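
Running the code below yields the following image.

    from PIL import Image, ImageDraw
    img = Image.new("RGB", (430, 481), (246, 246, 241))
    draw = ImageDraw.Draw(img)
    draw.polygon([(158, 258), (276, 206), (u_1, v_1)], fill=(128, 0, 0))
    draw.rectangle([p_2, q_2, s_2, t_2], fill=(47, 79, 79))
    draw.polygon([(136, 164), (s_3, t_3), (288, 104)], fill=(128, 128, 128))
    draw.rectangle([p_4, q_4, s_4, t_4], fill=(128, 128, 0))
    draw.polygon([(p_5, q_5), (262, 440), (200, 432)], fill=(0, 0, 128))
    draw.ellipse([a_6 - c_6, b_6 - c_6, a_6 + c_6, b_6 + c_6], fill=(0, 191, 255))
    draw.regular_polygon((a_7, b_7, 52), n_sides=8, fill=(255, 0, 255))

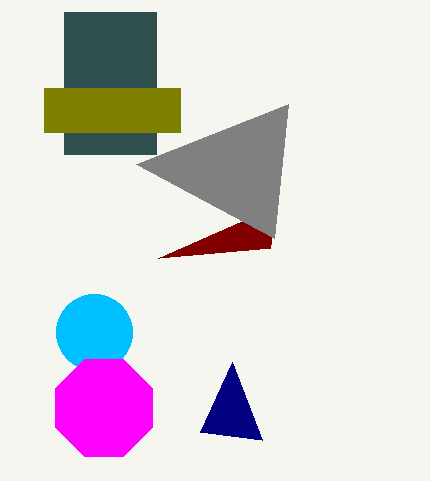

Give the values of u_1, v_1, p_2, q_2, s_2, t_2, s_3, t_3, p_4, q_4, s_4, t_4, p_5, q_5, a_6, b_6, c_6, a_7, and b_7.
u_1 = 270
v_1 = 248
p_2 = 64
q_2 = 12
s_2 = 156
t_2 = 154
s_3 = 274
t_3 = 238
p_4 = 44
q_4 = 88
s_4 = 180
t_4 = 132
p_5 = 232
q_5 = 362
a_6 = 94
b_6 = 332
c_6 = 38
a_7 = 104
b_7 = 408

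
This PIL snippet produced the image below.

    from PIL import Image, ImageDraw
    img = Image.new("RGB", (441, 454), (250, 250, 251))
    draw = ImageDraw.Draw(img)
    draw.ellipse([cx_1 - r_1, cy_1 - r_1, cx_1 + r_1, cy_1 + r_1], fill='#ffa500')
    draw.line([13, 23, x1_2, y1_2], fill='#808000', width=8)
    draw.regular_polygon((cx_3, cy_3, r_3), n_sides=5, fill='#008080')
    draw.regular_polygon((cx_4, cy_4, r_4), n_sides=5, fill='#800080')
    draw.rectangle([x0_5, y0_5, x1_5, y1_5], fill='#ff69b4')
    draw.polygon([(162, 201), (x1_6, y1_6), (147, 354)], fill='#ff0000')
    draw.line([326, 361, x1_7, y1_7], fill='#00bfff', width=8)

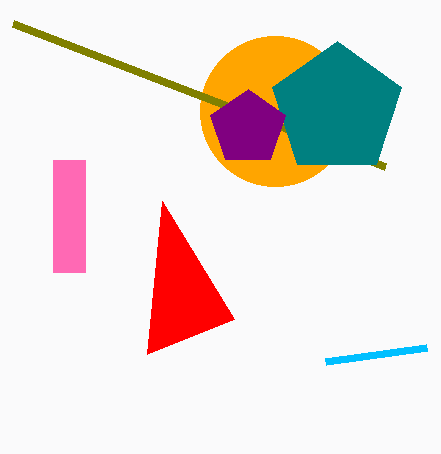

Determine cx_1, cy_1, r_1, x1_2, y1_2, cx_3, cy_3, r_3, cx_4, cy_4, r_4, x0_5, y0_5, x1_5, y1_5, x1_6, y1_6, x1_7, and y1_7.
cx_1 = 275
cy_1 = 111
r_1 = 75
x1_2 = 385
y1_2 = 166
cx_3 = 337
cy_3 = 109
r_3 = 68
cx_4 = 248
cy_4 = 128
r_4 = 39
x0_5 = 53
y0_5 = 160
x1_5 = 85
y1_5 = 272
x1_6 = 234
y1_6 = 319
x1_7 = 427
y1_7 = 347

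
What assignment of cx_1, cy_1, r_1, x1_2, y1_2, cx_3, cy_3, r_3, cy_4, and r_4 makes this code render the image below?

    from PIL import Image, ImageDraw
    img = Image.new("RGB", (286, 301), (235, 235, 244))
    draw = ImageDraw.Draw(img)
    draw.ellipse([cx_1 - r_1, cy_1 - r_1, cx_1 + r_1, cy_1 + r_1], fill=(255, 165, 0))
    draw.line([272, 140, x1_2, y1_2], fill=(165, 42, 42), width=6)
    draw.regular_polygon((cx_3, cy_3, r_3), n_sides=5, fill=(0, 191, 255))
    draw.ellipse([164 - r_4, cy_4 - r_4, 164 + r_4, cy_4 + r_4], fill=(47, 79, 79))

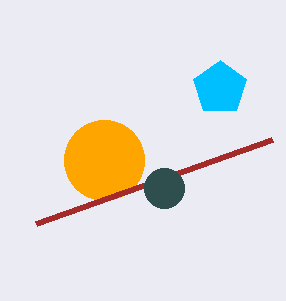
cx_1 = 104, cy_1 = 160, r_1 = 40, x1_2 = 36, y1_2 = 224, cx_3 = 220, cy_3 = 88, r_3 = 28, cy_4 = 188, r_4 = 20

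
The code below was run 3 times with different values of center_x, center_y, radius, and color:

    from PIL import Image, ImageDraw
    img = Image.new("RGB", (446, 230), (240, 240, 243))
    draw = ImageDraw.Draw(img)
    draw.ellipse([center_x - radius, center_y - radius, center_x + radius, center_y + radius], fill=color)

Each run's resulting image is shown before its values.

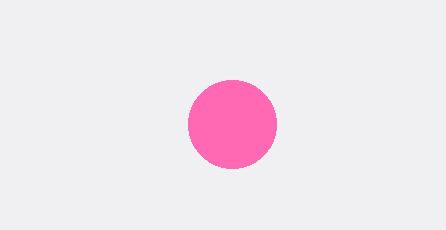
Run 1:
center_x = 232, center_y = 124, radius = 44, color = 'hotpink'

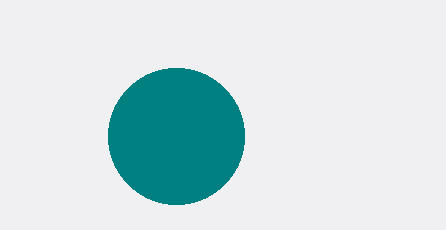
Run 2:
center_x = 176, center_y = 136, radius = 68, color = 'teal'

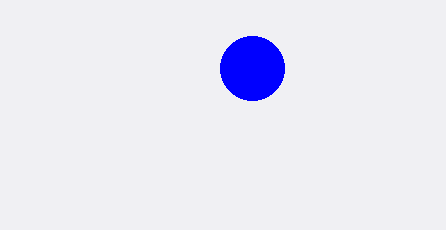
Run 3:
center_x = 252; center_y = 68; radius = 32; color = 'blue'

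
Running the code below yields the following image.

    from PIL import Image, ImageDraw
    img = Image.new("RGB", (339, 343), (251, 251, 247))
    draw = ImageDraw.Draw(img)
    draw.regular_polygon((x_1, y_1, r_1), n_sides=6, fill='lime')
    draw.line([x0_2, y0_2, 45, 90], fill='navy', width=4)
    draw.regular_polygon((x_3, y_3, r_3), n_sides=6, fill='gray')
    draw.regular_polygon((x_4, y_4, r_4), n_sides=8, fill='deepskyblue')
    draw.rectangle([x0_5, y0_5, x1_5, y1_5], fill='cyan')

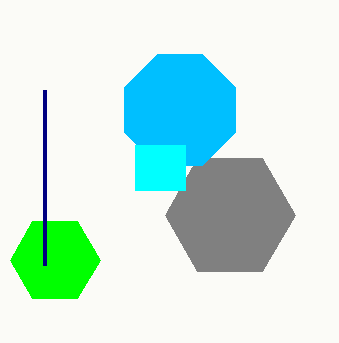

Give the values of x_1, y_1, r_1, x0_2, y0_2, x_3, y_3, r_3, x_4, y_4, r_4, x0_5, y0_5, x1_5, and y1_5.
x_1 = 55, y_1 = 260, r_1 = 45, x0_2 = 45, y0_2 = 265, x_3 = 230, y_3 = 215, r_3 = 65, x_4 = 180, y_4 = 110, r_4 = 60, x0_5 = 135, y0_5 = 145, x1_5 = 185, y1_5 = 190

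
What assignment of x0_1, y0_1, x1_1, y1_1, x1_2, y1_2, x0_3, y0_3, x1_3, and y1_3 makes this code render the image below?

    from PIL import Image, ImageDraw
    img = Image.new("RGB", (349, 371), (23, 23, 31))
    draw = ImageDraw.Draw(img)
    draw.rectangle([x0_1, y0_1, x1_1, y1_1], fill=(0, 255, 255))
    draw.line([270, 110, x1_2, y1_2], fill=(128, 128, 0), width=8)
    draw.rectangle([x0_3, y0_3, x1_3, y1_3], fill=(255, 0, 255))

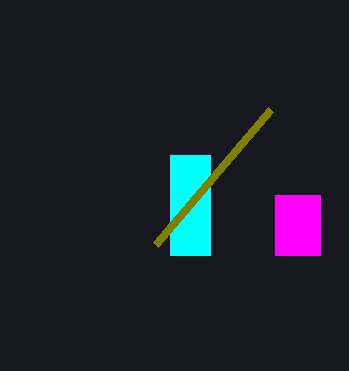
x0_1 = 170, y0_1 = 155, x1_1 = 210, y1_1 = 255, x1_2 = 155, y1_2 = 245, x0_3 = 275, y0_3 = 195, x1_3 = 320, y1_3 = 255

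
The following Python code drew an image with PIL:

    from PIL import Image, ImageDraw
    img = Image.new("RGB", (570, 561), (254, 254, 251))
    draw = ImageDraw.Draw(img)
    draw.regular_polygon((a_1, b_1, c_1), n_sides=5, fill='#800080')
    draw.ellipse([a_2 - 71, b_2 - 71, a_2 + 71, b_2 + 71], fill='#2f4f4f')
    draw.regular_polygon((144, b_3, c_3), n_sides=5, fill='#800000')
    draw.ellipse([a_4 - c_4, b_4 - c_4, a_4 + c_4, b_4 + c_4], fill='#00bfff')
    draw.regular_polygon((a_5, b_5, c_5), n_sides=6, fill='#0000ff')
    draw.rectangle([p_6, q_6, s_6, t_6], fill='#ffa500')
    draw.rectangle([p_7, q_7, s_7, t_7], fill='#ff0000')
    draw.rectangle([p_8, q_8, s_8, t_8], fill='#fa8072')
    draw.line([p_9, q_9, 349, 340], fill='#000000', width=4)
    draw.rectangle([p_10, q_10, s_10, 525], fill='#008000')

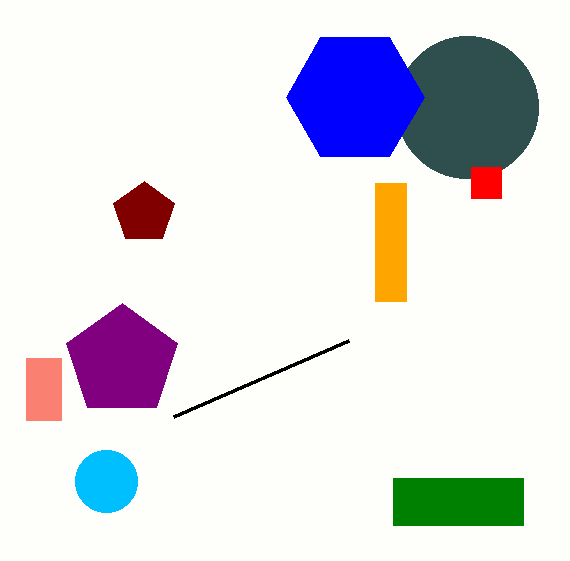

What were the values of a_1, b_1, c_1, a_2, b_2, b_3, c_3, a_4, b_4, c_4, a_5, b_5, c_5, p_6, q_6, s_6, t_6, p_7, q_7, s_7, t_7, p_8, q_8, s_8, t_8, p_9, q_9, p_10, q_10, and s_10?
a_1 = 122; b_1 = 361; c_1 = 58; a_2 = 467; b_2 = 107; b_3 = 213; c_3 = 32; a_4 = 106; b_4 = 481; c_4 = 31; a_5 = 355; b_5 = 97; c_5 = 69; p_6 = 375; q_6 = 183; s_6 = 406; t_6 = 301; p_7 = 471; q_7 = 167; s_7 = 501; t_7 = 198; p_8 = 26; q_8 = 358; s_8 = 61; t_8 = 420; p_9 = 174; q_9 = 416; p_10 = 393; q_10 = 478; s_10 = 523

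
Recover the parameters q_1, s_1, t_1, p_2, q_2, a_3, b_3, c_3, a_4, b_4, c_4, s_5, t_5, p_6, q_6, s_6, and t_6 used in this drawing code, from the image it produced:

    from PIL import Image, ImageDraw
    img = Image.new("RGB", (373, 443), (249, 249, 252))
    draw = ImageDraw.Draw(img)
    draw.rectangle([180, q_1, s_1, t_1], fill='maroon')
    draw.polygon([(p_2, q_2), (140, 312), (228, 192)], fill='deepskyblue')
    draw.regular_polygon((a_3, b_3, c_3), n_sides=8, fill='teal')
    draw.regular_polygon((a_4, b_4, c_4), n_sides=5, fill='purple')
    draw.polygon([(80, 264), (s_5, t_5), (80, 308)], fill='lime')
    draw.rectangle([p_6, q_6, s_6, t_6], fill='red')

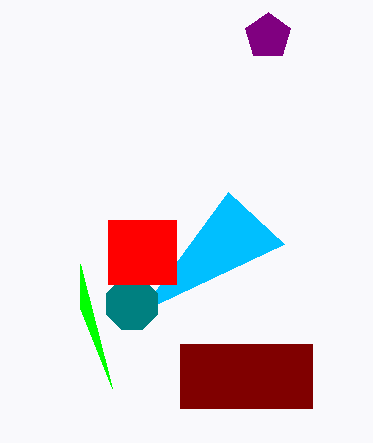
q_1 = 344, s_1 = 312, t_1 = 408, p_2 = 284, q_2 = 244, a_3 = 132, b_3 = 304, c_3 = 28, a_4 = 268, b_4 = 36, c_4 = 24, s_5 = 112, t_5 = 388, p_6 = 108, q_6 = 220, s_6 = 176, t_6 = 284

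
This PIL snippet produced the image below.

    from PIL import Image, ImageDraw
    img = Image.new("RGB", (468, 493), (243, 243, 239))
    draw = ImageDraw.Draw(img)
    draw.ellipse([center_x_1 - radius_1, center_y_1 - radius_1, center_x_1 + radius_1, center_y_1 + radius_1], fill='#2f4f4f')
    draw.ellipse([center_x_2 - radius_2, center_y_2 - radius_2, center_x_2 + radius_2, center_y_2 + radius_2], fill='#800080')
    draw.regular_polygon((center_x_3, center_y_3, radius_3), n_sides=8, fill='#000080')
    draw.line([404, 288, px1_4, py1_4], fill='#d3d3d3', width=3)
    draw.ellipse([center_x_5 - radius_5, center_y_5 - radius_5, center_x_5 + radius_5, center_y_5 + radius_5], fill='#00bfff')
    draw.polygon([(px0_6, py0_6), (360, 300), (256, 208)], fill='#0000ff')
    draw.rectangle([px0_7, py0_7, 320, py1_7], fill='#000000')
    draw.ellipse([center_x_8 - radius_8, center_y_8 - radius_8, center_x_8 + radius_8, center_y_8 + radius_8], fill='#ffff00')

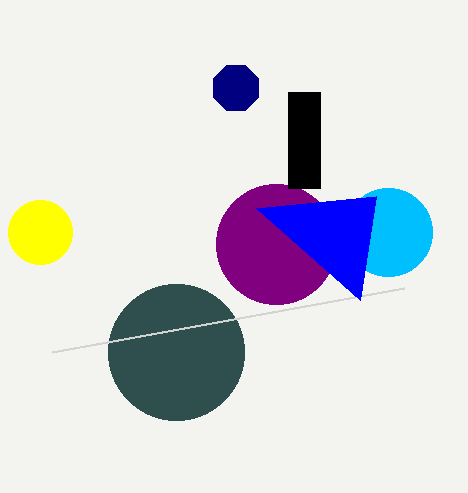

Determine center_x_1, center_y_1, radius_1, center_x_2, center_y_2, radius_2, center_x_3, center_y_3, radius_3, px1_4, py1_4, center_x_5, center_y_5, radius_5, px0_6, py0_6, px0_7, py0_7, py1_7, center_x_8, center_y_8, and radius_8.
center_x_1 = 176
center_y_1 = 352
radius_1 = 68
center_x_2 = 276
center_y_2 = 244
radius_2 = 60
center_x_3 = 236
center_y_3 = 88
radius_3 = 24
px1_4 = 52
py1_4 = 352
center_x_5 = 388
center_y_5 = 232
radius_5 = 44
px0_6 = 376
py0_6 = 196
px0_7 = 288
py0_7 = 92
py1_7 = 188
center_x_8 = 40
center_y_8 = 232
radius_8 = 32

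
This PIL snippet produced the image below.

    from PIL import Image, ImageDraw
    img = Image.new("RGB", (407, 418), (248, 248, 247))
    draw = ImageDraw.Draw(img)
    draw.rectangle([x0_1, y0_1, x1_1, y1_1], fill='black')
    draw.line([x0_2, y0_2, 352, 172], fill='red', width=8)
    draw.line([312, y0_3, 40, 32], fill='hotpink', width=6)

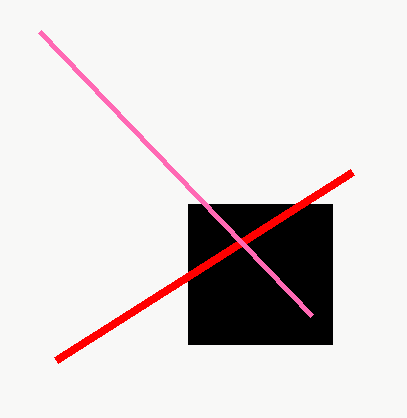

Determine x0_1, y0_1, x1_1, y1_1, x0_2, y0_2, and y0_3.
x0_1 = 188
y0_1 = 204
x1_1 = 332
y1_1 = 344
x0_2 = 56
y0_2 = 360
y0_3 = 316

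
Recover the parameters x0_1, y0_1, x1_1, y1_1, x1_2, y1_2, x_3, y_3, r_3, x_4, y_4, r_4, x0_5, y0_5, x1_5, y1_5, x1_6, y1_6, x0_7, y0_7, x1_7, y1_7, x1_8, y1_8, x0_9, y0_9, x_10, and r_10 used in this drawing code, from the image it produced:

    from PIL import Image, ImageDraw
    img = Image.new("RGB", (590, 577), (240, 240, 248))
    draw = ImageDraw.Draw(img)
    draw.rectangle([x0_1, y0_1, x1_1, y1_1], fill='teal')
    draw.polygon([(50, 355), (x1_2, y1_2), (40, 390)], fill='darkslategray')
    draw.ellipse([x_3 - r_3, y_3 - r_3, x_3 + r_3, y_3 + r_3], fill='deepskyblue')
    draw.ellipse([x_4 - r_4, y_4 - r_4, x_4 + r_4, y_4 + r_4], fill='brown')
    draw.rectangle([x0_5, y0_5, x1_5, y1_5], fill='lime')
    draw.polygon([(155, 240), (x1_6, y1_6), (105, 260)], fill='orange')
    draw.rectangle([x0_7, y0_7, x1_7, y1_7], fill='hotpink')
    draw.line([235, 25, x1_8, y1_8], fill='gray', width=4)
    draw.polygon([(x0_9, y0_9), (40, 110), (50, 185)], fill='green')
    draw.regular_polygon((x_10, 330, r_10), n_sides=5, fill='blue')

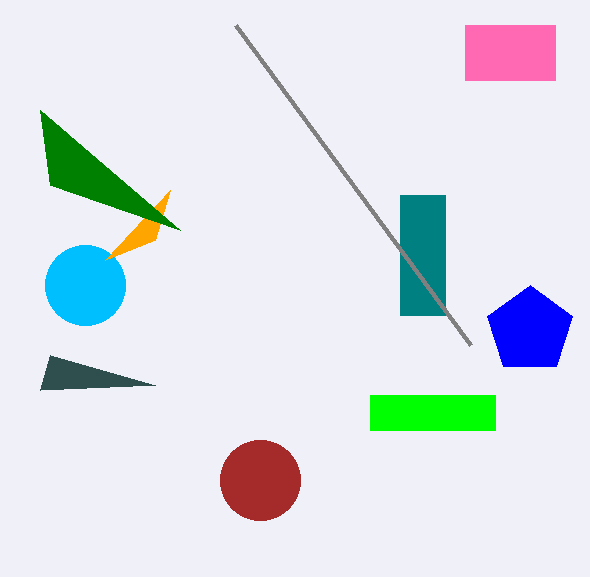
x0_1 = 400, y0_1 = 195, x1_1 = 445, y1_1 = 315, x1_2 = 155, y1_2 = 385, x_3 = 85, y_3 = 285, r_3 = 40, x_4 = 260, y_4 = 480, r_4 = 40, x0_5 = 370, y0_5 = 395, x1_5 = 495, y1_5 = 430, x1_6 = 170, y1_6 = 190, x0_7 = 465, y0_7 = 25, x1_7 = 555, y1_7 = 80, x1_8 = 470, y1_8 = 345, x0_9 = 180, y0_9 = 230, x_10 = 530, r_10 = 45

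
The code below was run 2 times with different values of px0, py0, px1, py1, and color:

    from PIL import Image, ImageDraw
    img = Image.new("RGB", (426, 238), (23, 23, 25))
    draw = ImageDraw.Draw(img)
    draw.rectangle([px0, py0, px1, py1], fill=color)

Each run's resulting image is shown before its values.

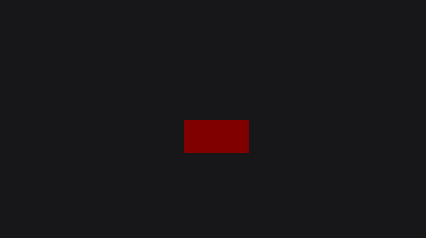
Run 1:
px0 = 184
py0 = 120
px1 = 248
py1 = 152
color = 'maroon'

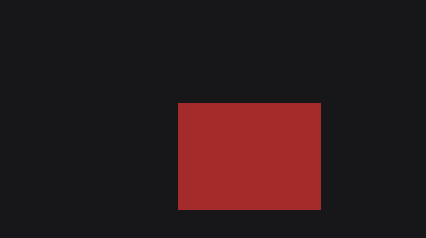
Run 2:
px0 = 178
py0 = 103
px1 = 320
py1 = 209
color = 'brown'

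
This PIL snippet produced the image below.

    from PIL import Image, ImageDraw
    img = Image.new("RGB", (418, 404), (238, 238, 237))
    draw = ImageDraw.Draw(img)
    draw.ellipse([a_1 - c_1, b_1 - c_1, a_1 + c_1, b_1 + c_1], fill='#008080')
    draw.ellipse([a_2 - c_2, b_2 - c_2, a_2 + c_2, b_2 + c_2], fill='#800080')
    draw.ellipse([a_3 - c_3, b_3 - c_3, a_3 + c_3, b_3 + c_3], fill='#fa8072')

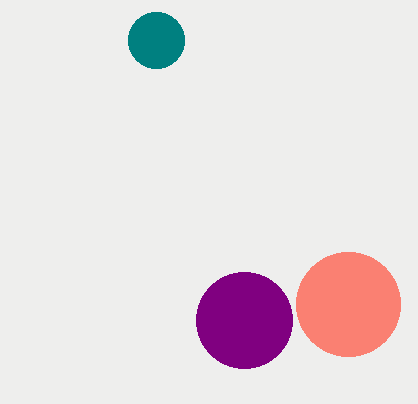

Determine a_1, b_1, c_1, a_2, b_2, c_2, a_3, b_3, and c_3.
a_1 = 156
b_1 = 40
c_1 = 28
a_2 = 244
b_2 = 320
c_2 = 48
a_3 = 348
b_3 = 304
c_3 = 52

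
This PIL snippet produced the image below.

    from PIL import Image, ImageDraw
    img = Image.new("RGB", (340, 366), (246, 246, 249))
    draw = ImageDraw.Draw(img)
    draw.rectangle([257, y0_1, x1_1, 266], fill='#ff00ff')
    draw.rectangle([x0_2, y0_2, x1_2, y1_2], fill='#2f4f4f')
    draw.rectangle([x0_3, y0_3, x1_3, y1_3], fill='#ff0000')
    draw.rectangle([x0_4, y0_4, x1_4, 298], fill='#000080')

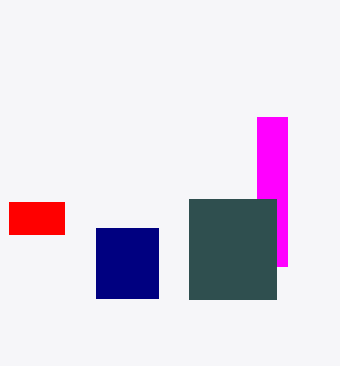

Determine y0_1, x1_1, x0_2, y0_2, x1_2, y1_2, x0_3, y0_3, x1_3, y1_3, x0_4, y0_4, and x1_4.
y0_1 = 117, x1_1 = 287, x0_2 = 189, y0_2 = 199, x1_2 = 276, y1_2 = 299, x0_3 = 9, y0_3 = 202, x1_3 = 64, y1_3 = 234, x0_4 = 96, y0_4 = 228, x1_4 = 158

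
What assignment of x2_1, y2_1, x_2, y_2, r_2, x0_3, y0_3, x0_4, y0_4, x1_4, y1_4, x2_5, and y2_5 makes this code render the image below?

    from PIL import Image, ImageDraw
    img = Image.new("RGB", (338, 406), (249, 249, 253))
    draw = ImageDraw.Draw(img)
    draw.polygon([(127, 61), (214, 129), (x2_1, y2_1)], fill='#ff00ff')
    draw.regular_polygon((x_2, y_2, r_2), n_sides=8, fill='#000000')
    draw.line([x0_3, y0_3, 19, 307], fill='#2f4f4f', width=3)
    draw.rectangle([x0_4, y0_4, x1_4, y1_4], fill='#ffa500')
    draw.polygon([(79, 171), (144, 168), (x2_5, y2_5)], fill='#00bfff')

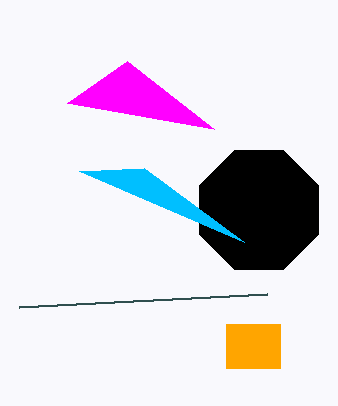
x2_1 = 67, y2_1 = 103, x_2 = 259, y_2 = 210, r_2 = 64, x0_3 = 267, y0_3 = 294, x0_4 = 226, y0_4 = 324, x1_4 = 280, y1_4 = 368, x2_5 = 244, y2_5 = 242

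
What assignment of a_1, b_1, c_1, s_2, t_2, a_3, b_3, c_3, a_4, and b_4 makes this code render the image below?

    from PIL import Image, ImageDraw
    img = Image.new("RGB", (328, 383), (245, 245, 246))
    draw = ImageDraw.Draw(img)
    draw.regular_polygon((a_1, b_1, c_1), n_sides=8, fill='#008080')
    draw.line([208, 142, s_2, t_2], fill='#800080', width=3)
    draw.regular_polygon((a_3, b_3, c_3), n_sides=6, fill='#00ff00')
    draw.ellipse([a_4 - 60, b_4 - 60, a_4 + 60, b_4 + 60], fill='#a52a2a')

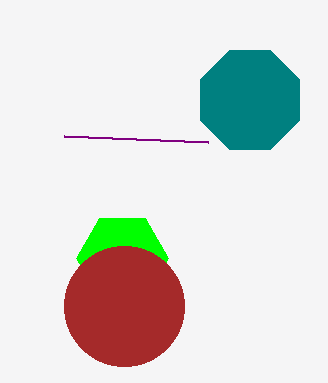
a_1 = 250, b_1 = 100, c_1 = 54, s_2 = 64, t_2 = 136, a_3 = 122, b_3 = 258, c_3 = 46, a_4 = 124, b_4 = 306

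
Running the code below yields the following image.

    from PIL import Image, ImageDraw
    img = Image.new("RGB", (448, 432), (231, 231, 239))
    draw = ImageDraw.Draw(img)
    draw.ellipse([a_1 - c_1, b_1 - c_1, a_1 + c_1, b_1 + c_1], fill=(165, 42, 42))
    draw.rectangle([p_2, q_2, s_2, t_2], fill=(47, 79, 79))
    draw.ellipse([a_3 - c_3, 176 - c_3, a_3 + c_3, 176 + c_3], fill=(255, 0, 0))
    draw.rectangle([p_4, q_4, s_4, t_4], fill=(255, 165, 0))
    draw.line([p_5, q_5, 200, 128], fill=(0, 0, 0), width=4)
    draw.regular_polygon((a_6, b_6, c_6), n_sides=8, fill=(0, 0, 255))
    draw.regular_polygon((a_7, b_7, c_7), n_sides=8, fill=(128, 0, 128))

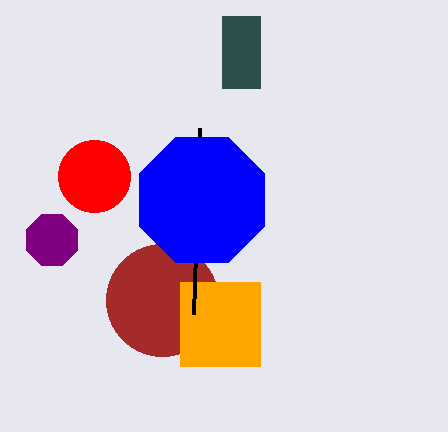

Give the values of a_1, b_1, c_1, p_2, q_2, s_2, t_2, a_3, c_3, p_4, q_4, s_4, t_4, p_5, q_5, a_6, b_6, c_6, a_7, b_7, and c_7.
a_1 = 162, b_1 = 300, c_1 = 56, p_2 = 222, q_2 = 16, s_2 = 260, t_2 = 88, a_3 = 94, c_3 = 36, p_4 = 180, q_4 = 282, s_4 = 260, t_4 = 366, p_5 = 194, q_5 = 314, a_6 = 202, b_6 = 200, c_6 = 68, a_7 = 52, b_7 = 240, c_7 = 28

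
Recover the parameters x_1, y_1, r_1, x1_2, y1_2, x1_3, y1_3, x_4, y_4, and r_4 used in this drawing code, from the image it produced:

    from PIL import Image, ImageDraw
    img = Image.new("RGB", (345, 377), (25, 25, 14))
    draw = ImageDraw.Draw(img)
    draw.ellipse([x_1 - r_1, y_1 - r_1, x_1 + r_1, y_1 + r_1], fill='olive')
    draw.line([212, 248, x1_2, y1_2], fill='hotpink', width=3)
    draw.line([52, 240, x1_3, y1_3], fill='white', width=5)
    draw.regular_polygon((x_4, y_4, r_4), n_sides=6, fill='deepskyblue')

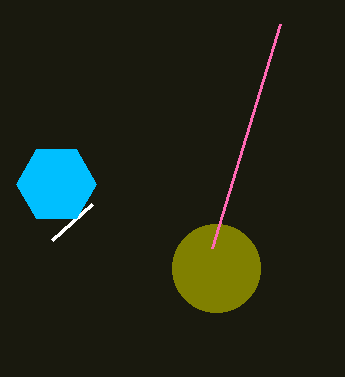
x_1 = 216
y_1 = 268
r_1 = 44
x1_2 = 280
y1_2 = 24
x1_3 = 92
y1_3 = 204
x_4 = 56
y_4 = 184
r_4 = 40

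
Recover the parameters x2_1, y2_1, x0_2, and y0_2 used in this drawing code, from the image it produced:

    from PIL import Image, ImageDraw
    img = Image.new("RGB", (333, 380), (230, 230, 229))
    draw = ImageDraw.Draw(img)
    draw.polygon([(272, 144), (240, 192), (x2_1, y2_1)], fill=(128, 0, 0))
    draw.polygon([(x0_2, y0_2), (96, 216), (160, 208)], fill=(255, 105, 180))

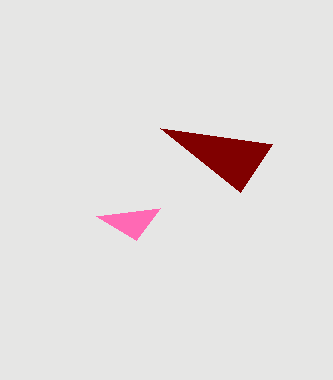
x2_1 = 160, y2_1 = 128, x0_2 = 136, y0_2 = 240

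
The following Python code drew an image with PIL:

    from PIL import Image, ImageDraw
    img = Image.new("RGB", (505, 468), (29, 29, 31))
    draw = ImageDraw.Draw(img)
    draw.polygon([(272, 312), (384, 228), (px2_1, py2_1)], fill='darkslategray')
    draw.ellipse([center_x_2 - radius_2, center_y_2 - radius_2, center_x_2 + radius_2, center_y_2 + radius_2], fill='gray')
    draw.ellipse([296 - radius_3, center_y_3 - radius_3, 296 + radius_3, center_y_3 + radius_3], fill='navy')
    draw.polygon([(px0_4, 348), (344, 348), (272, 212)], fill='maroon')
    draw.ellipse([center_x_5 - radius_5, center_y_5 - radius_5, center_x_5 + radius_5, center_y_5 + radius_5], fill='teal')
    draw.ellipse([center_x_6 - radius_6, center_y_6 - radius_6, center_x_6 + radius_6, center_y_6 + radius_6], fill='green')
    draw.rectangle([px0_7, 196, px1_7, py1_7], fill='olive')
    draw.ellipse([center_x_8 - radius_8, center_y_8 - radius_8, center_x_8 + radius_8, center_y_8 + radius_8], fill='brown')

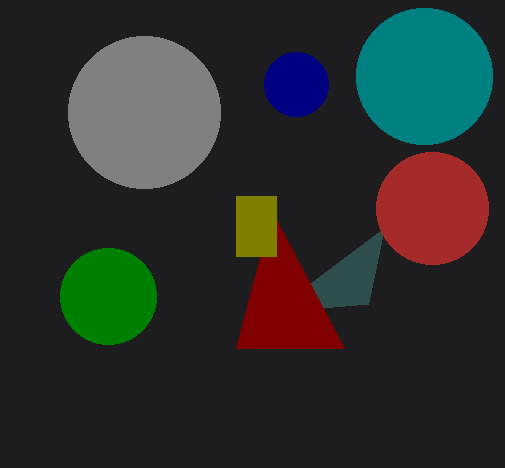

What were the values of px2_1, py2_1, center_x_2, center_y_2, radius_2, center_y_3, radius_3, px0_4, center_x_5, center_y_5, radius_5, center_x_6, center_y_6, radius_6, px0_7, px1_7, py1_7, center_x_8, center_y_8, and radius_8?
px2_1 = 368; py2_1 = 304; center_x_2 = 144; center_y_2 = 112; radius_2 = 76; center_y_3 = 84; radius_3 = 32; px0_4 = 236; center_x_5 = 424; center_y_5 = 76; radius_5 = 68; center_x_6 = 108; center_y_6 = 296; radius_6 = 48; px0_7 = 236; px1_7 = 276; py1_7 = 256; center_x_8 = 432; center_y_8 = 208; radius_8 = 56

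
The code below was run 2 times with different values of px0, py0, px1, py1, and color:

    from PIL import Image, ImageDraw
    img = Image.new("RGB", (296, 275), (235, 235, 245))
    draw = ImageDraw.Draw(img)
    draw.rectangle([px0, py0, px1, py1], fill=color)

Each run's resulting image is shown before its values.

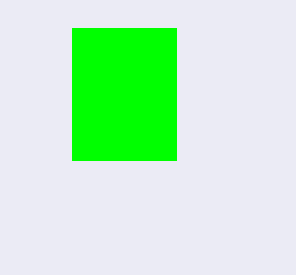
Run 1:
px0 = 72, py0 = 28, px1 = 176, py1 = 160, color = 'lime'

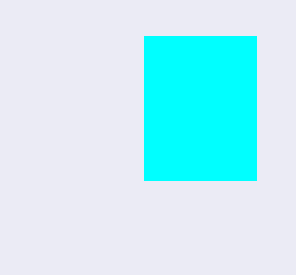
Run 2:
px0 = 144
py0 = 36
px1 = 256
py1 = 180
color = 'cyan'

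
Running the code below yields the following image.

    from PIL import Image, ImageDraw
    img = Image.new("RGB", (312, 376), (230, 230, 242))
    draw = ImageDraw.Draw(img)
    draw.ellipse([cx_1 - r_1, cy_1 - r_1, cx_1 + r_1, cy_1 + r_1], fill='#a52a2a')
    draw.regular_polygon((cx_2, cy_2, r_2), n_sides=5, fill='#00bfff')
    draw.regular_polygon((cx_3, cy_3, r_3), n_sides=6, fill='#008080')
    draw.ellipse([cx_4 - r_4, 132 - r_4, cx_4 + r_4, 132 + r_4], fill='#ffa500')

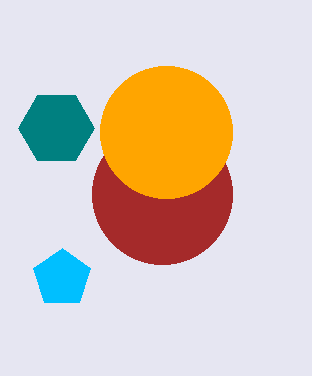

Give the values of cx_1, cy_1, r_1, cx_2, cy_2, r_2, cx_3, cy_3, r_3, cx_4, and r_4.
cx_1 = 162, cy_1 = 194, r_1 = 70, cx_2 = 62, cy_2 = 278, r_2 = 30, cx_3 = 56, cy_3 = 128, r_3 = 38, cx_4 = 166, r_4 = 66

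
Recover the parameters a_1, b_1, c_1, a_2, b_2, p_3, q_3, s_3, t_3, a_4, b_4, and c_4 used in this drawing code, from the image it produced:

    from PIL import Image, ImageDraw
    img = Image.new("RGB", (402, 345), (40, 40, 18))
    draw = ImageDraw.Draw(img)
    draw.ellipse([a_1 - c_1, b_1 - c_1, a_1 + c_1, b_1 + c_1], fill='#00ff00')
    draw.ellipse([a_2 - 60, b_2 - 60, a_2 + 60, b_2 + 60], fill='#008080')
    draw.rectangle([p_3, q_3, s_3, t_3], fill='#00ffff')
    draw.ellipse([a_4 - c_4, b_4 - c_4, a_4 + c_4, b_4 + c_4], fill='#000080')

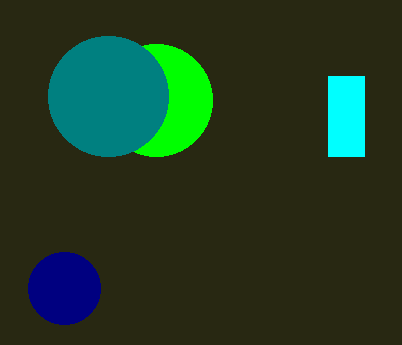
a_1 = 156
b_1 = 100
c_1 = 56
a_2 = 108
b_2 = 96
p_3 = 328
q_3 = 76
s_3 = 364
t_3 = 156
a_4 = 64
b_4 = 288
c_4 = 36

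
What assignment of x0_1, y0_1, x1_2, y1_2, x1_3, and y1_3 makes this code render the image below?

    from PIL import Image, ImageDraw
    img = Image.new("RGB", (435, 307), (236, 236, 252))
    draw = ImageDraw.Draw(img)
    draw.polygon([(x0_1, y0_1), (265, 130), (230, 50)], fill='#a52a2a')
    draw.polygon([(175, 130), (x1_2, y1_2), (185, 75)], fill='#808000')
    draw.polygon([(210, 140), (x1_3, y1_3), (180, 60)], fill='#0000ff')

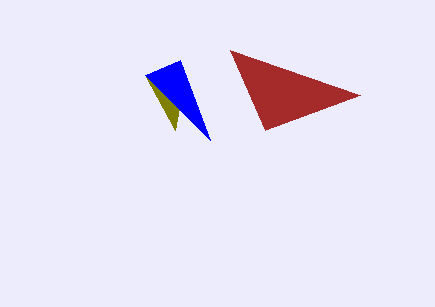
x0_1 = 360
y0_1 = 95
x1_2 = 145
y1_2 = 75
x1_3 = 145
y1_3 = 75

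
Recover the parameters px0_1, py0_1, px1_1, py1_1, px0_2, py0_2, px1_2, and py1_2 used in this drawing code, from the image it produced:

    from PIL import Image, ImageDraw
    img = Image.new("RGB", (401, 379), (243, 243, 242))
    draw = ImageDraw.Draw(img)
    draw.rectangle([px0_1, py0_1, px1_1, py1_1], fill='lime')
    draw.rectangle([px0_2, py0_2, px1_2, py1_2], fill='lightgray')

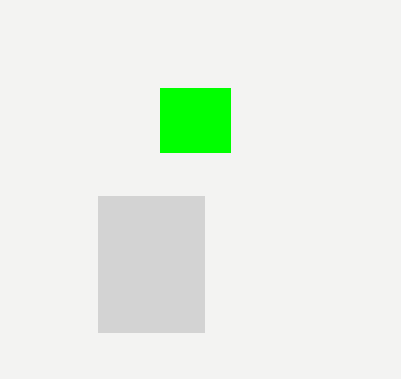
px0_1 = 160
py0_1 = 88
px1_1 = 230
py1_1 = 152
px0_2 = 98
py0_2 = 196
px1_2 = 204
py1_2 = 332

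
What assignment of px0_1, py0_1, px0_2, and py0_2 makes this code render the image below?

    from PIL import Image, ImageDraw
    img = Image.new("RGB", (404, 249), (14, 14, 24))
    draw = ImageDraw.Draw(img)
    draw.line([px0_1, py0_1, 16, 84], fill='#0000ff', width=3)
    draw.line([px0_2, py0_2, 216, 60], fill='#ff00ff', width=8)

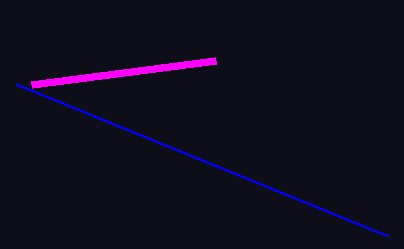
px0_1 = 388, py0_1 = 236, px0_2 = 32, py0_2 = 84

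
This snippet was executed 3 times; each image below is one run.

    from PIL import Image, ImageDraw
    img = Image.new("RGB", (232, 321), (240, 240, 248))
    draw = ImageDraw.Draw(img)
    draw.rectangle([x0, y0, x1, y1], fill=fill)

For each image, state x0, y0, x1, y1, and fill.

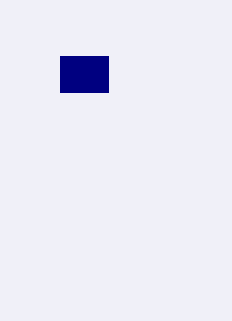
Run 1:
x0 = 60, y0 = 56, x1 = 108, y1 = 92, fill = 'navy'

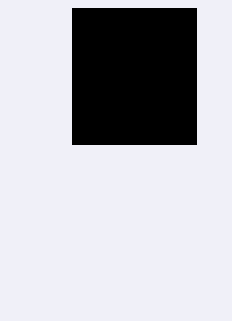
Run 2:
x0 = 72; y0 = 8; x1 = 196; y1 = 144; fill = 'black'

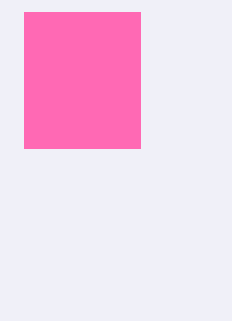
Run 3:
x0 = 24; y0 = 12; x1 = 140; y1 = 148; fill = 'hotpink'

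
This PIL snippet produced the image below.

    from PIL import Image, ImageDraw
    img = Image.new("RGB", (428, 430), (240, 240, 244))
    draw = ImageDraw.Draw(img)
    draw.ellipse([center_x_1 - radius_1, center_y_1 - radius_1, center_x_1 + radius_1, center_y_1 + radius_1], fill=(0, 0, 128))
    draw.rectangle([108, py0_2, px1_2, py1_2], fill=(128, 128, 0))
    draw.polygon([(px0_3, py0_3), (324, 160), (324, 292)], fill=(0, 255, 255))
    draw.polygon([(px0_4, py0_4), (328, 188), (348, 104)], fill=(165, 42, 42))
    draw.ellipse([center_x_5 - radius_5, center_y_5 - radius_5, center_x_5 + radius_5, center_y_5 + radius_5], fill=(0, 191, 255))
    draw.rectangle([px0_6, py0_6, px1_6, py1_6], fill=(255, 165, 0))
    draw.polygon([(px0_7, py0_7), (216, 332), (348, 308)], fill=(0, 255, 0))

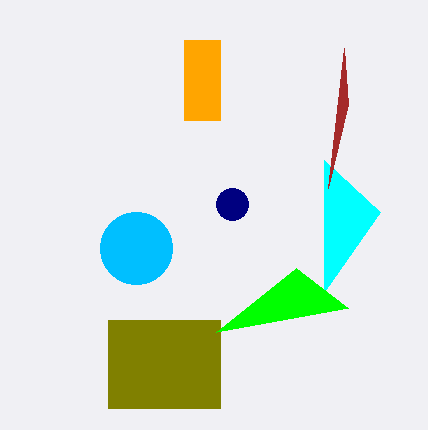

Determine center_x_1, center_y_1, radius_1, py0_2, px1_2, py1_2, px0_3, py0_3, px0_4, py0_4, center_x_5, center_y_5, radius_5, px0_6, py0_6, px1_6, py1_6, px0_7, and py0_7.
center_x_1 = 232, center_y_1 = 204, radius_1 = 16, py0_2 = 320, px1_2 = 220, py1_2 = 408, px0_3 = 380, py0_3 = 212, px0_4 = 344, py0_4 = 48, center_x_5 = 136, center_y_5 = 248, radius_5 = 36, px0_6 = 184, py0_6 = 40, px1_6 = 220, py1_6 = 120, px0_7 = 296, py0_7 = 268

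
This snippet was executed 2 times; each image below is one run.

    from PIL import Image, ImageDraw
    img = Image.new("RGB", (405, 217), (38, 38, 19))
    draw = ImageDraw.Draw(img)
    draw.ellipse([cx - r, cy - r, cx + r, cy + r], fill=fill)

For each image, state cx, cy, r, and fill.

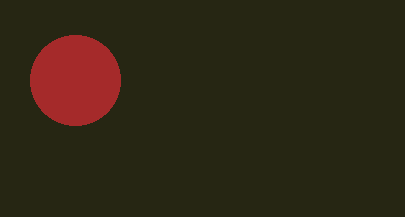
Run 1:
cx = 75; cy = 80; r = 45; fill = 'brown'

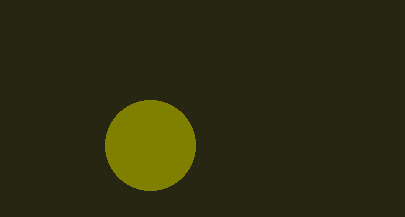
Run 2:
cx = 150
cy = 145
r = 45
fill = 'olive'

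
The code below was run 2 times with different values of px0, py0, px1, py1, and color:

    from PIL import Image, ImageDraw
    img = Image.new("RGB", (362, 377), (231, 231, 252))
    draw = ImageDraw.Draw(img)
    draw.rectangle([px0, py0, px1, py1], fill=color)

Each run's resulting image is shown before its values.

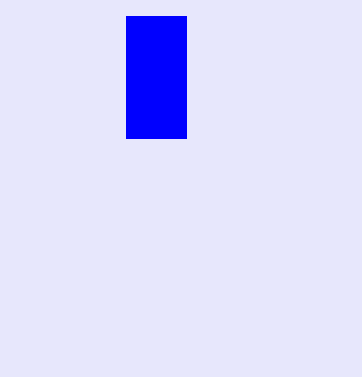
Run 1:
px0 = 126, py0 = 16, px1 = 186, py1 = 138, color = 'blue'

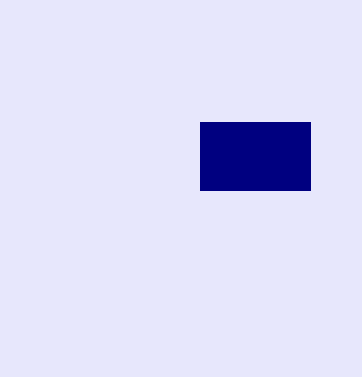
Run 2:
px0 = 200; py0 = 122; px1 = 310; py1 = 190; color = 'navy'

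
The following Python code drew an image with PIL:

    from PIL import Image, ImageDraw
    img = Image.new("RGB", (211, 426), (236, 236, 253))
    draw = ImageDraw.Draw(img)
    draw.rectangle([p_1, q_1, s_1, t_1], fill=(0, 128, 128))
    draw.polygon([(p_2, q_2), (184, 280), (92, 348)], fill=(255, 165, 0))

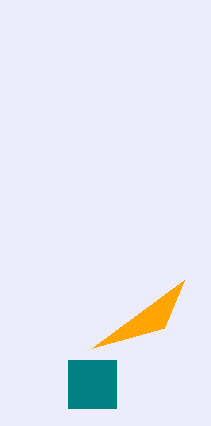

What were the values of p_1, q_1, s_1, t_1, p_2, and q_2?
p_1 = 68; q_1 = 360; s_1 = 116; t_1 = 408; p_2 = 164; q_2 = 328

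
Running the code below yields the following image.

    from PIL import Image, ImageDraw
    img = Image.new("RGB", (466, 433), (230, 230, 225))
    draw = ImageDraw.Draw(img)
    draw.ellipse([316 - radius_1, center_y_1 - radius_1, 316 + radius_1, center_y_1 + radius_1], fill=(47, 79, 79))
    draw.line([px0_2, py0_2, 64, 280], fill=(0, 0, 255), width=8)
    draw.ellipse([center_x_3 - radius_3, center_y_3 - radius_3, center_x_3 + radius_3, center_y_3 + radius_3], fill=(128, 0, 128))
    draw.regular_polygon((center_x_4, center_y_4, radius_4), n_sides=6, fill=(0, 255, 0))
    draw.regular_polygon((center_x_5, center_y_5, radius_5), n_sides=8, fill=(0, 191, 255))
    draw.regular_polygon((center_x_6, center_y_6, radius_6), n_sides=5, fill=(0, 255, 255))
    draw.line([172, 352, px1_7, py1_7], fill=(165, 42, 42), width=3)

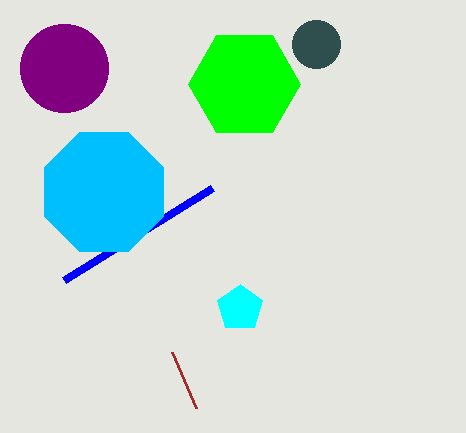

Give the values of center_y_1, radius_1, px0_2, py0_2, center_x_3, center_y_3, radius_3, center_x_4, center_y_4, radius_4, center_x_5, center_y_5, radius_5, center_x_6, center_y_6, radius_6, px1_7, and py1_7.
center_y_1 = 44; radius_1 = 24; px0_2 = 212; py0_2 = 188; center_x_3 = 64; center_y_3 = 68; radius_3 = 44; center_x_4 = 244; center_y_4 = 84; radius_4 = 56; center_x_5 = 104; center_y_5 = 192; radius_5 = 64; center_x_6 = 240; center_y_6 = 308; radius_6 = 24; px1_7 = 196; py1_7 = 408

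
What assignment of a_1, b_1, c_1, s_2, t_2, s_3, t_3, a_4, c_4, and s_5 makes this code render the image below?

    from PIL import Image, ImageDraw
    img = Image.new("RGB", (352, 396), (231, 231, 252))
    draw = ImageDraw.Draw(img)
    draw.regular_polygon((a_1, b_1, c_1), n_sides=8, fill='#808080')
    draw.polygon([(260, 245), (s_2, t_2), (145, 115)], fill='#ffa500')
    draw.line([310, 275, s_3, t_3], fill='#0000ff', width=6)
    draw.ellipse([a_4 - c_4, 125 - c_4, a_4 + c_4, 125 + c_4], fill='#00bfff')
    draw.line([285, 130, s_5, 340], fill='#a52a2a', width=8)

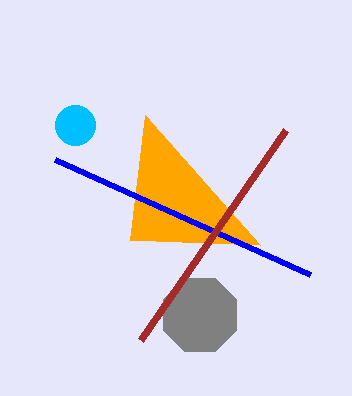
a_1 = 200
b_1 = 315
c_1 = 40
s_2 = 130
t_2 = 240
s_3 = 55
t_3 = 160
a_4 = 75
c_4 = 20
s_5 = 140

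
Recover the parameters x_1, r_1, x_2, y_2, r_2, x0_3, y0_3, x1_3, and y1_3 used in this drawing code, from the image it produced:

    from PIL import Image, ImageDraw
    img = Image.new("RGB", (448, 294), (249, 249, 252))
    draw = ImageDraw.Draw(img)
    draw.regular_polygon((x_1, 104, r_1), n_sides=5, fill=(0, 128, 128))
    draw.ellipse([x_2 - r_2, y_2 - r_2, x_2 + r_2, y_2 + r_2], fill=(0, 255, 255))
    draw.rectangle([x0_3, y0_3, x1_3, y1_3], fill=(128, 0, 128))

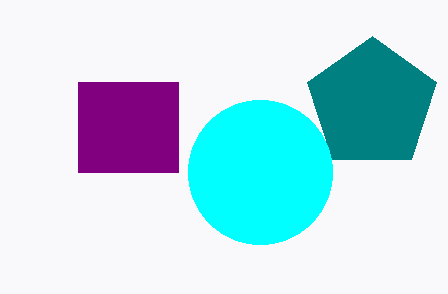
x_1 = 372
r_1 = 68
x_2 = 260
y_2 = 172
r_2 = 72
x0_3 = 78
y0_3 = 82
x1_3 = 178
y1_3 = 172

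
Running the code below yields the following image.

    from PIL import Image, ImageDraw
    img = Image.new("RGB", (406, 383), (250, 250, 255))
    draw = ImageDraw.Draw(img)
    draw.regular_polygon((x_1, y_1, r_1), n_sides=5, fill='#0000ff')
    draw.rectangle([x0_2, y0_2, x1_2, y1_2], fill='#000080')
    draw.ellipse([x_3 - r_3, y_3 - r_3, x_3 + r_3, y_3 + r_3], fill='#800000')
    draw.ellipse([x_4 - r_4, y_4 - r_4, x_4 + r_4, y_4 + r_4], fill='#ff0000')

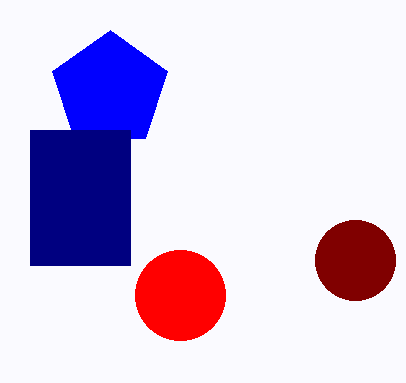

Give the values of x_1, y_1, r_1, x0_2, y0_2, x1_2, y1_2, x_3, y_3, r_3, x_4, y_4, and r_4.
x_1 = 110
y_1 = 90
r_1 = 60
x0_2 = 30
y0_2 = 130
x1_2 = 130
y1_2 = 265
x_3 = 355
y_3 = 260
r_3 = 40
x_4 = 180
y_4 = 295
r_4 = 45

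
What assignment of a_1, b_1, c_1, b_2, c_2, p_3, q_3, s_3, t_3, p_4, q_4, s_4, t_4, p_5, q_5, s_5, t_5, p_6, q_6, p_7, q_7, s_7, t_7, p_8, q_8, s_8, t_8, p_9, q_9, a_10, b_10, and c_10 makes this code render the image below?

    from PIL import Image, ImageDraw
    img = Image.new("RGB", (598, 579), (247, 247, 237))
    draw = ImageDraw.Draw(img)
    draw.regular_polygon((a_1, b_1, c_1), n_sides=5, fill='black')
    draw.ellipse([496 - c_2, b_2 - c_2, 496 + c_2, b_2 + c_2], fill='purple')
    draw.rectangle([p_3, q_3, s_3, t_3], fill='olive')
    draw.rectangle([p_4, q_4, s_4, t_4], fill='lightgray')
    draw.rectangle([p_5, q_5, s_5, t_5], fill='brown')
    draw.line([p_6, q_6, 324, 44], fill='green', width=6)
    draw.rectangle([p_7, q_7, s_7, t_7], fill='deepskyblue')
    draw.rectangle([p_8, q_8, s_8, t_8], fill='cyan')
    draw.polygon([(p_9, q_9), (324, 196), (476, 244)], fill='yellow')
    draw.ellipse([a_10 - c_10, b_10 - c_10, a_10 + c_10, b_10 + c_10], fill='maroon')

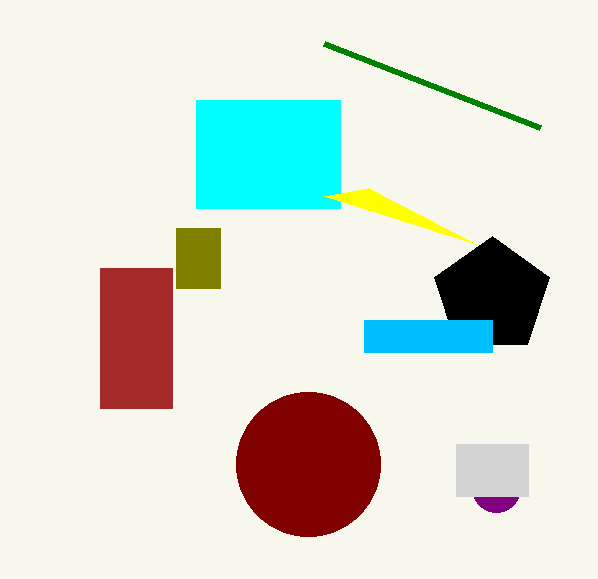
a_1 = 492, b_1 = 296, c_1 = 60, b_2 = 488, c_2 = 24, p_3 = 176, q_3 = 228, s_3 = 220, t_3 = 288, p_4 = 456, q_4 = 444, s_4 = 528, t_4 = 496, p_5 = 100, q_5 = 268, s_5 = 172, t_5 = 408, p_6 = 540, q_6 = 128, p_7 = 364, q_7 = 320, s_7 = 492, t_7 = 352, p_8 = 196, q_8 = 100, s_8 = 340, t_8 = 208, p_9 = 368, q_9 = 188, a_10 = 308, b_10 = 464, c_10 = 72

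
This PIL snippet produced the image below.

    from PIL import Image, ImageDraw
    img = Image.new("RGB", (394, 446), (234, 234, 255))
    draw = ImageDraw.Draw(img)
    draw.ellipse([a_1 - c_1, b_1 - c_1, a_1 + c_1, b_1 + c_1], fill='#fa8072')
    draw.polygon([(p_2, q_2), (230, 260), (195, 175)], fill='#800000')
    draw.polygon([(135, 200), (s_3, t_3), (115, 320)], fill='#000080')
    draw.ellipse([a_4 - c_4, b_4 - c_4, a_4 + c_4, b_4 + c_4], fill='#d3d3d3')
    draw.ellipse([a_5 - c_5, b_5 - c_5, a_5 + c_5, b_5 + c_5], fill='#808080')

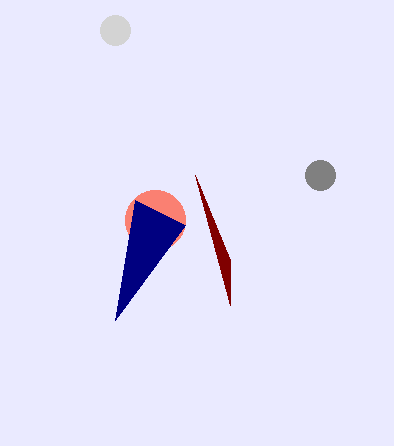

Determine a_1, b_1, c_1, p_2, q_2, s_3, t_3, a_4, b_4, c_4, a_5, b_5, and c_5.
a_1 = 155
b_1 = 220
c_1 = 30
p_2 = 230
q_2 = 305
s_3 = 185
t_3 = 225
a_4 = 115
b_4 = 30
c_4 = 15
a_5 = 320
b_5 = 175
c_5 = 15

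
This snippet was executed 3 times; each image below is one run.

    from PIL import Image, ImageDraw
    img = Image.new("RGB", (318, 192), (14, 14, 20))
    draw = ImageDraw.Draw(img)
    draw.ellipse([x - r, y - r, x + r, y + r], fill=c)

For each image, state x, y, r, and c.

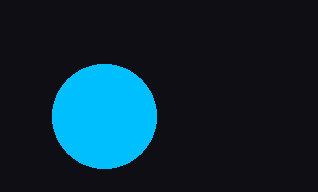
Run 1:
x = 104
y = 116
r = 52
c = 'deepskyblue'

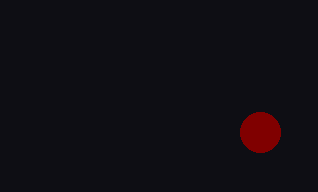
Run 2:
x = 260
y = 132
r = 20
c = 'maroon'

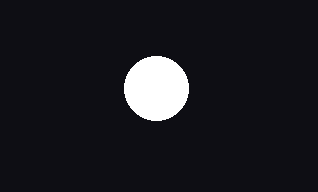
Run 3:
x = 156
y = 88
r = 32
c = 'white'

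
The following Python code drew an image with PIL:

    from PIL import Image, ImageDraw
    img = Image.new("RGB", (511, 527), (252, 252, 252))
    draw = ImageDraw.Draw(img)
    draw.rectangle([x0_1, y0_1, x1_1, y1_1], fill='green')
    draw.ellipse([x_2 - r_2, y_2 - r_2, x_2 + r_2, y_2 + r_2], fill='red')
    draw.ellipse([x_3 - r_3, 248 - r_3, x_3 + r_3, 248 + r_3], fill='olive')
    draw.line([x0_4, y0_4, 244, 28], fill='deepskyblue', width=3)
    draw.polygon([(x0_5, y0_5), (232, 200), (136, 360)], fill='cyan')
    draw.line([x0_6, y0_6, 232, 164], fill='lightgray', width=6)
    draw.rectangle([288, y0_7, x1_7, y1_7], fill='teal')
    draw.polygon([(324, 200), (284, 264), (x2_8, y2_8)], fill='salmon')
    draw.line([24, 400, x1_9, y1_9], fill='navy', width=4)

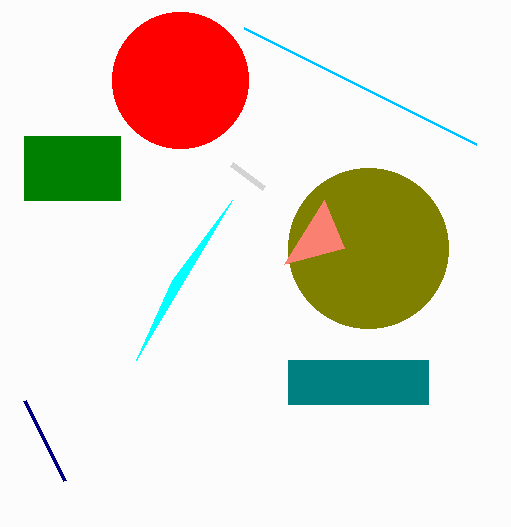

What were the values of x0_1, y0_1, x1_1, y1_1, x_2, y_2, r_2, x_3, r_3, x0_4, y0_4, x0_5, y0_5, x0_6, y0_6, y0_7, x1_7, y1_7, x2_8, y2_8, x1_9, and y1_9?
x0_1 = 24; y0_1 = 136; x1_1 = 120; y1_1 = 200; x_2 = 180; y_2 = 80; r_2 = 68; x_3 = 368; r_3 = 80; x0_4 = 476; y0_4 = 144; x0_5 = 172; y0_5 = 280; x0_6 = 264; y0_6 = 188; y0_7 = 360; x1_7 = 428; y1_7 = 404; x2_8 = 344; y2_8 = 248; x1_9 = 64; y1_9 = 480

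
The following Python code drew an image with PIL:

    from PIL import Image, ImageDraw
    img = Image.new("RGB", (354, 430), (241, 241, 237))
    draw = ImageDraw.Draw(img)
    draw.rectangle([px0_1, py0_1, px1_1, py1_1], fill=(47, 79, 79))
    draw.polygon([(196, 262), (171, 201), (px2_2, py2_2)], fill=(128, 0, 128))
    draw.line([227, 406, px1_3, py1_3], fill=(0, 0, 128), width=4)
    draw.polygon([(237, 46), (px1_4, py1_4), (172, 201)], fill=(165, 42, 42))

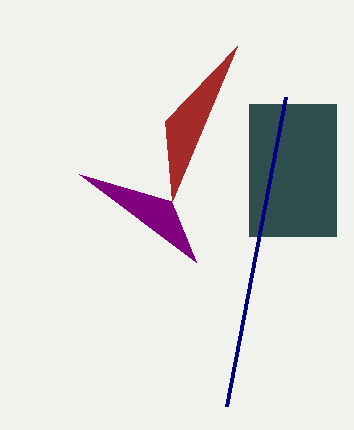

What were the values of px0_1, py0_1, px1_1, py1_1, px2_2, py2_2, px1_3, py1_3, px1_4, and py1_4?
px0_1 = 249
py0_1 = 104
px1_1 = 336
py1_1 = 236
px2_2 = 79
py2_2 = 174
px1_3 = 286
py1_3 = 97
px1_4 = 165
py1_4 = 121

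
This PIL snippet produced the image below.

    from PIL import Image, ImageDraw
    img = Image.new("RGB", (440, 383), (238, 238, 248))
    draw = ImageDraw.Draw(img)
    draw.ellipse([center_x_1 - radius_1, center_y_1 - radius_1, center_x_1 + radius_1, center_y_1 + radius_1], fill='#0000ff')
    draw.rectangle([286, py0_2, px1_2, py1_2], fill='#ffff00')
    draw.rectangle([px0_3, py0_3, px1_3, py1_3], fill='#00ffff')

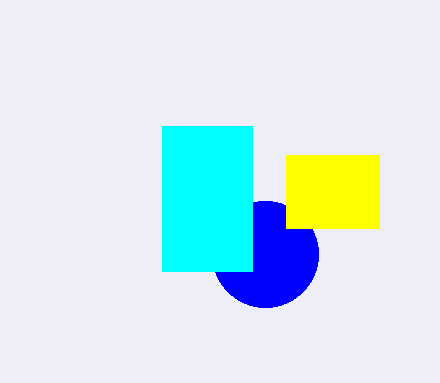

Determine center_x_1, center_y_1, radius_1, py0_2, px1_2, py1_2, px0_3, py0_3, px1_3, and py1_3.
center_x_1 = 265
center_y_1 = 254
radius_1 = 53
py0_2 = 155
px1_2 = 379
py1_2 = 228
px0_3 = 162
py0_3 = 126
px1_3 = 252
py1_3 = 271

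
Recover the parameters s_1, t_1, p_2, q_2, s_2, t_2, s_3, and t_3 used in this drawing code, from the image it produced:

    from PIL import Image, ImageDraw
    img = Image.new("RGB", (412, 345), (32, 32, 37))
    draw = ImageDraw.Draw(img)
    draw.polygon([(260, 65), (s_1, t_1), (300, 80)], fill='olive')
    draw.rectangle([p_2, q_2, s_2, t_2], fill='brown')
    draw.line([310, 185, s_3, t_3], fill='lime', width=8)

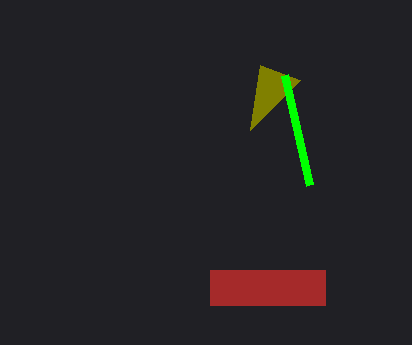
s_1 = 250; t_1 = 130; p_2 = 210; q_2 = 270; s_2 = 325; t_2 = 305; s_3 = 285; t_3 = 75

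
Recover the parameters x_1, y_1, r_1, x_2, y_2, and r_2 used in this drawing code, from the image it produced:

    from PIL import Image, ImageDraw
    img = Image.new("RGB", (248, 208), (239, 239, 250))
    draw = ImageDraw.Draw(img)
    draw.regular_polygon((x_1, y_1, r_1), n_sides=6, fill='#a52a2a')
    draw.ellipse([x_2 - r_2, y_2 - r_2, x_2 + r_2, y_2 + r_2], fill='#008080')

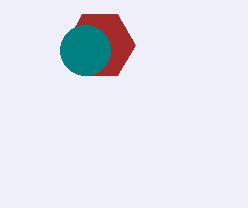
x_1 = 100, y_1 = 45, r_1 = 35, x_2 = 85, y_2 = 50, r_2 = 25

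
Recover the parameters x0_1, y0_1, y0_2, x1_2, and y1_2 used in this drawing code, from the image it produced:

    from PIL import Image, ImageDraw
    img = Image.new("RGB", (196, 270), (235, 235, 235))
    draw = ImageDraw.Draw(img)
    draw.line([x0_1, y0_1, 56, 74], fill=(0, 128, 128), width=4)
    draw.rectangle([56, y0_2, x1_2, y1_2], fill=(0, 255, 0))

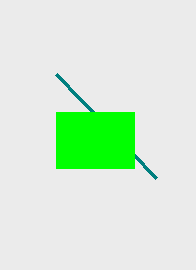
x0_1 = 156
y0_1 = 178
y0_2 = 112
x1_2 = 134
y1_2 = 168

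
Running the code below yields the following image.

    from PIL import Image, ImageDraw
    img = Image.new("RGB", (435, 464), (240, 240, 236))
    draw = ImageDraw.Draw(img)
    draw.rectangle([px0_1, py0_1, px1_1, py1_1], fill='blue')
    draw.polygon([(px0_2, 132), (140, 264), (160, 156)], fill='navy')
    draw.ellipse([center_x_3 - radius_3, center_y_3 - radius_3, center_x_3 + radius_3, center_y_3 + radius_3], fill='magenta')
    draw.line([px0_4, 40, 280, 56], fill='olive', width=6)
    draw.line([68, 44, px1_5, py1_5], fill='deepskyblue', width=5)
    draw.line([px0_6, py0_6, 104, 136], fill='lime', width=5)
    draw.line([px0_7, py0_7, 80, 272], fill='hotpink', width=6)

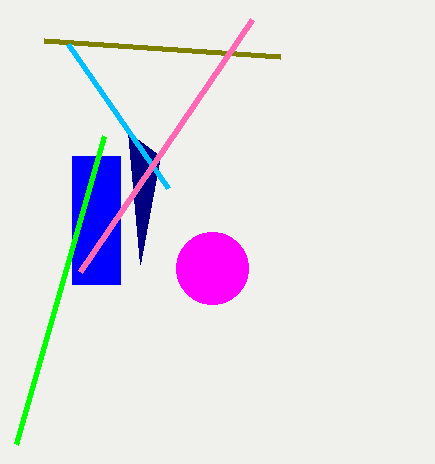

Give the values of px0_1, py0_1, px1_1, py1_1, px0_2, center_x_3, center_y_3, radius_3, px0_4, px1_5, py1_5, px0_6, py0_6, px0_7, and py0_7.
px0_1 = 72, py0_1 = 156, px1_1 = 120, py1_1 = 284, px0_2 = 128, center_x_3 = 212, center_y_3 = 268, radius_3 = 36, px0_4 = 44, px1_5 = 168, py1_5 = 188, px0_6 = 16, py0_6 = 444, px0_7 = 252, py0_7 = 20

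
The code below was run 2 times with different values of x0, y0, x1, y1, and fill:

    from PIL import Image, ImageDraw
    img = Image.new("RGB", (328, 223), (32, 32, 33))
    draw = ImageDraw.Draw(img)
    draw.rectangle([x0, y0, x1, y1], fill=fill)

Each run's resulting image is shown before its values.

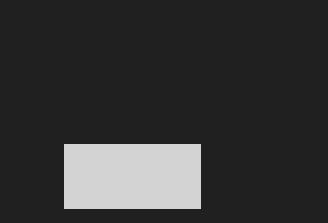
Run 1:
x0 = 64
y0 = 144
x1 = 200
y1 = 208
fill = 'lightgray'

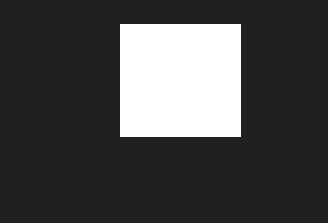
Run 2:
x0 = 120
y0 = 24
x1 = 240
y1 = 136
fill = 'white'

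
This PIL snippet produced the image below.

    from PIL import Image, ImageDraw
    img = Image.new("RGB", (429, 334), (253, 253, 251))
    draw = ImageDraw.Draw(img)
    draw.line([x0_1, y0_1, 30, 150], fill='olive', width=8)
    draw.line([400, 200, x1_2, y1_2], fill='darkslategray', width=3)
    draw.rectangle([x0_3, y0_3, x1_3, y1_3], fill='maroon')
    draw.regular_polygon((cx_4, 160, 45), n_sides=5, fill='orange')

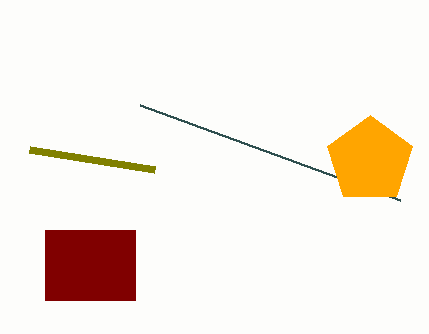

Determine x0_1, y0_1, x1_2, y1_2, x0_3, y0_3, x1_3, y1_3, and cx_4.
x0_1 = 155, y0_1 = 170, x1_2 = 140, y1_2 = 105, x0_3 = 45, y0_3 = 230, x1_3 = 135, y1_3 = 300, cx_4 = 370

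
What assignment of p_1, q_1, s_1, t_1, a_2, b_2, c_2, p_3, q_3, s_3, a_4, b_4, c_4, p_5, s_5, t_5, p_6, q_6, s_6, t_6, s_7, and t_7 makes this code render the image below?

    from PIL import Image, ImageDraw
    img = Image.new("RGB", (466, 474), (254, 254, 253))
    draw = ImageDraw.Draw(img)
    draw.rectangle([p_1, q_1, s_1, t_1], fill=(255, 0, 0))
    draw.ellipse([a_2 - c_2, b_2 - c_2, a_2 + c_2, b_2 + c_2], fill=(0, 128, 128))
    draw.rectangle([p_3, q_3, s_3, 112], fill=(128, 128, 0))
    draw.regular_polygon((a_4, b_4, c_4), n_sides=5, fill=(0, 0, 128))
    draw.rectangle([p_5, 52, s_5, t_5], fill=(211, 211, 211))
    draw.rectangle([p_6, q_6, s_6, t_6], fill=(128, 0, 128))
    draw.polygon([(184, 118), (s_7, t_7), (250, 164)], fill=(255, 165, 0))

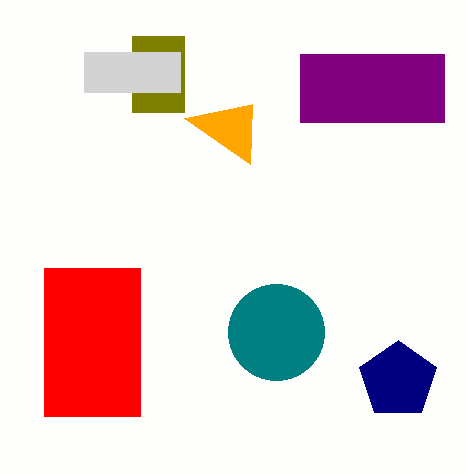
p_1 = 44
q_1 = 268
s_1 = 140
t_1 = 416
a_2 = 276
b_2 = 332
c_2 = 48
p_3 = 132
q_3 = 36
s_3 = 184
a_4 = 398
b_4 = 380
c_4 = 40
p_5 = 84
s_5 = 180
t_5 = 92
p_6 = 300
q_6 = 54
s_6 = 444
t_6 = 122
s_7 = 252
t_7 = 104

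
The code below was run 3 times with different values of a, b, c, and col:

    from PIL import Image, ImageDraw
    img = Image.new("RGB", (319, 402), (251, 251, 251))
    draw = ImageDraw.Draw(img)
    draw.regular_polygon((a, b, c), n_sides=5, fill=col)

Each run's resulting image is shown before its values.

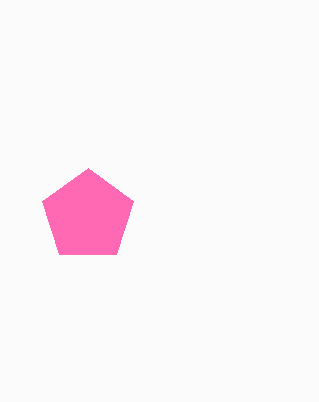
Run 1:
a = 88, b = 216, c = 48, col = 'hotpink'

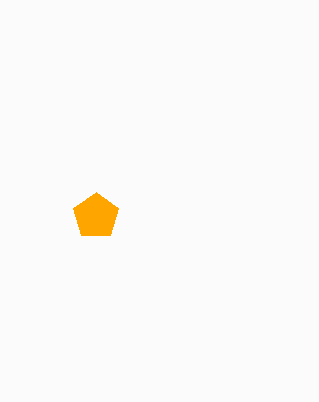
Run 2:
a = 96; b = 216; c = 24; col = 'orange'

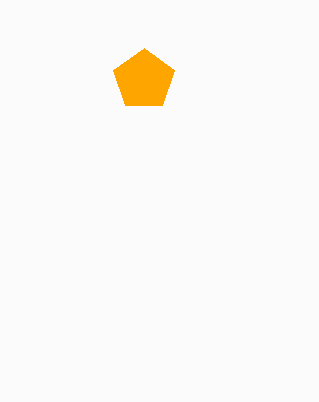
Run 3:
a = 144; b = 80; c = 32; col = 'orange'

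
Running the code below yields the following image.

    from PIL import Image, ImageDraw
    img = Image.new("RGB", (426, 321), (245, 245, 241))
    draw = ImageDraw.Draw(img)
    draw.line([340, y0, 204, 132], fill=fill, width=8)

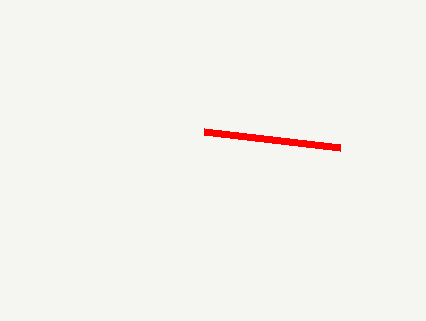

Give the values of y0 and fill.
y0 = 148, fill = 'red'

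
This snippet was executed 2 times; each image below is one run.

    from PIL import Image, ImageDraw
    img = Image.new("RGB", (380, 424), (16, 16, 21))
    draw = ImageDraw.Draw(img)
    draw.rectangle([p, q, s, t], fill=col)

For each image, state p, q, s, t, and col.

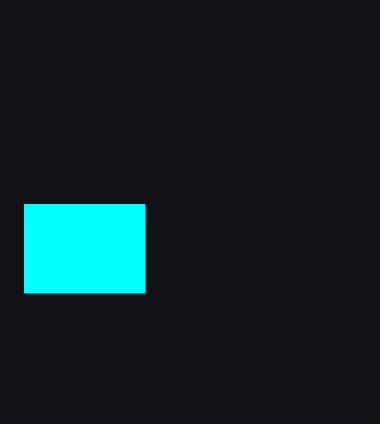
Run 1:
p = 24; q = 204; s = 144; t = 292; col = 'cyan'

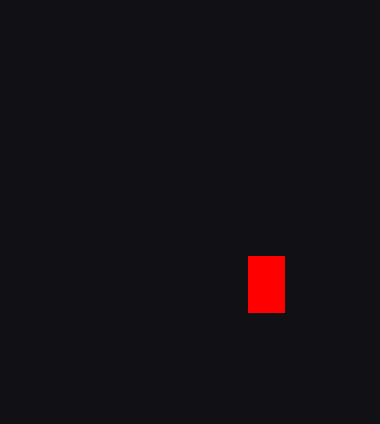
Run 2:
p = 248
q = 256
s = 284
t = 312
col = 'red'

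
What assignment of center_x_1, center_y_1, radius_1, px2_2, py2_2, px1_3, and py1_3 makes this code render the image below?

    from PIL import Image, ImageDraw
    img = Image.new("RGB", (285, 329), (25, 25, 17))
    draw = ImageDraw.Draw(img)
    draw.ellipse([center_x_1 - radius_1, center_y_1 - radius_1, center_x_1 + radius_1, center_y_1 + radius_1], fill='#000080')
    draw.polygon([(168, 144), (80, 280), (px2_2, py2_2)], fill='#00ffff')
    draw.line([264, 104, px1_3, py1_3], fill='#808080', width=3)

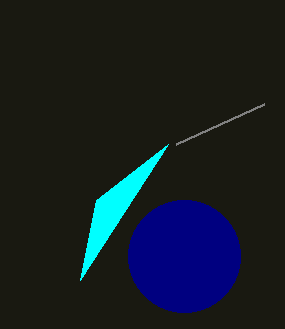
center_x_1 = 184; center_y_1 = 256; radius_1 = 56; px2_2 = 96; py2_2 = 200; px1_3 = 176; py1_3 = 144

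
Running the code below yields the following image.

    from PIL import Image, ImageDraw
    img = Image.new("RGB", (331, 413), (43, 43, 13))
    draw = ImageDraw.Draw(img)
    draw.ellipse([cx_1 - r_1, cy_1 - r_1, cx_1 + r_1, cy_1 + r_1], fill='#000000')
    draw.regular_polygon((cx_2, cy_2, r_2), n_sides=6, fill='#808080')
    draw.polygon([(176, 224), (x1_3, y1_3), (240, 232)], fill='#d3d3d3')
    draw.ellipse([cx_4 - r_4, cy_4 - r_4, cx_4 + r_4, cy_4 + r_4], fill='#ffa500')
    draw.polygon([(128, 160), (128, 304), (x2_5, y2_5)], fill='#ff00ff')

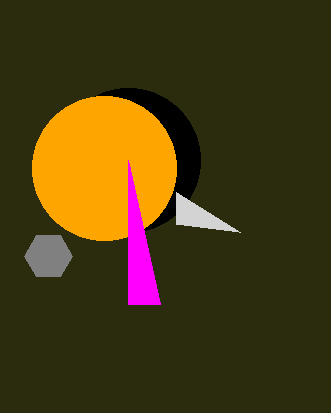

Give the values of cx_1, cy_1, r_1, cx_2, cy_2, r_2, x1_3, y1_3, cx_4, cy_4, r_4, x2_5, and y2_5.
cx_1 = 128
cy_1 = 160
r_1 = 72
cx_2 = 48
cy_2 = 256
r_2 = 24
x1_3 = 176
y1_3 = 192
cx_4 = 104
cy_4 = 168
r_4 = 72
x2_5 = 160
y2_5 = 304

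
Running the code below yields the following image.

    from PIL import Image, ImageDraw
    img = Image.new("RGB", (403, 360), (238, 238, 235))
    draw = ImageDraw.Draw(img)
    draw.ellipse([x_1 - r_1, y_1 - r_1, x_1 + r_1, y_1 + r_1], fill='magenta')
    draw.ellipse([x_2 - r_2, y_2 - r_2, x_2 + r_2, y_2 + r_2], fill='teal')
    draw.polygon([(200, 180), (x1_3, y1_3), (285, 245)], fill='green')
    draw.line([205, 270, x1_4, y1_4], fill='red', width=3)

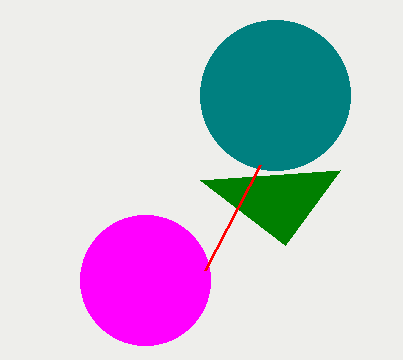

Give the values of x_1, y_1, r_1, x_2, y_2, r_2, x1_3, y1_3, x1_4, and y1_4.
x_1 = 145; y_1 = 280; r_1 = 65; x_2 = 275; y_2 = 95; r_2 = 75; x1_3 = 340; y1_3 = 170; x1_4 = 260; y1_4 = 165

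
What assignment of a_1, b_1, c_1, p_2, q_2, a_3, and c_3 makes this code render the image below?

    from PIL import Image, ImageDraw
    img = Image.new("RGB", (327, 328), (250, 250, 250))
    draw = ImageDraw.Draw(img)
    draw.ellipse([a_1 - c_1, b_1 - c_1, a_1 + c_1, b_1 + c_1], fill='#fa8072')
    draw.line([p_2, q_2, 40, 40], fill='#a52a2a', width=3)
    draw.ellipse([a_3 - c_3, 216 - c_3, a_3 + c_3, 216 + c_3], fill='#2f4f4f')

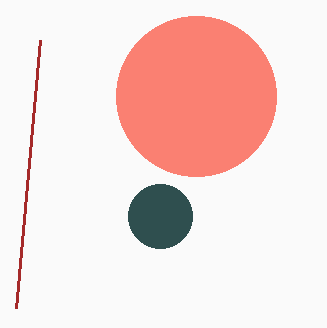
a_1 = 196
b_1 = 96
c_1 = 80
p_2 = 16
q_2 = 308
a_3 = 160
c_3 = 32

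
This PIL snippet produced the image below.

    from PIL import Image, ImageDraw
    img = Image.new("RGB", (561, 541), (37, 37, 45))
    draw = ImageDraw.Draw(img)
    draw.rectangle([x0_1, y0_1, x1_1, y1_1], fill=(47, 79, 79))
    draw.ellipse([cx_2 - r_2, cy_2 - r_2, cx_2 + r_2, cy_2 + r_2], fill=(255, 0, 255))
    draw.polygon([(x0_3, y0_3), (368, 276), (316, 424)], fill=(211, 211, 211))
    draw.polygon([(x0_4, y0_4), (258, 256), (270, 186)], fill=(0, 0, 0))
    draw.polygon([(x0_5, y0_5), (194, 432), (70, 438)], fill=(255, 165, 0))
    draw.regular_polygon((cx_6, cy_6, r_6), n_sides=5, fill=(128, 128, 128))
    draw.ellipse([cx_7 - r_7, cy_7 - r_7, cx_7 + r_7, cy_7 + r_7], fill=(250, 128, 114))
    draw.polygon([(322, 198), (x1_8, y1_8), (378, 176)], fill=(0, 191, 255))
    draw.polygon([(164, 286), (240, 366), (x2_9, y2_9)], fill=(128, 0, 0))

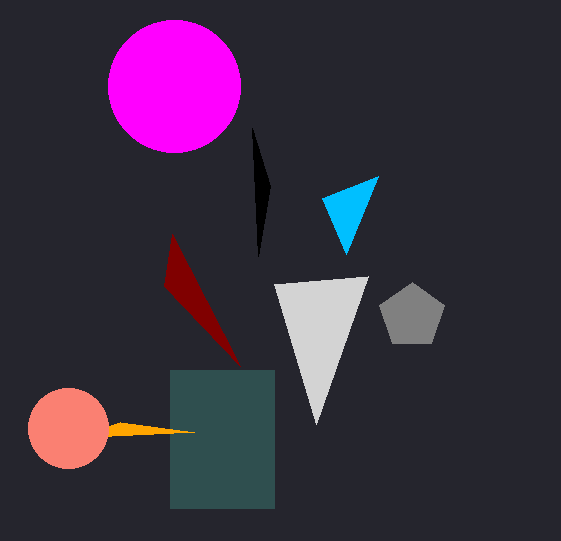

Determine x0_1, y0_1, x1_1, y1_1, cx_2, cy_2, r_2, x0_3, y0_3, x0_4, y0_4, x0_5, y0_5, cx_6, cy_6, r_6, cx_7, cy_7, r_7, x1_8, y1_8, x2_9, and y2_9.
x0_1 = 170
y0_1 = 370
x1_1 = 274
y1_1 = 508
cx_2 = 174
cy_2 = 86
r_2 = 66
x0_3 = 274
y0_3 = 284
x0_4 = 252
y0_4 = 128
x0_5 = 120
y0_5 = 422
cx_6 = 412
cy_6 = 316
r_6 = 34
cx_7 = 68
cy_7 = 428
r_7 = 40
x1_8 = 346
y1_8 = 254
x2_9 = 172
y2_9 = 234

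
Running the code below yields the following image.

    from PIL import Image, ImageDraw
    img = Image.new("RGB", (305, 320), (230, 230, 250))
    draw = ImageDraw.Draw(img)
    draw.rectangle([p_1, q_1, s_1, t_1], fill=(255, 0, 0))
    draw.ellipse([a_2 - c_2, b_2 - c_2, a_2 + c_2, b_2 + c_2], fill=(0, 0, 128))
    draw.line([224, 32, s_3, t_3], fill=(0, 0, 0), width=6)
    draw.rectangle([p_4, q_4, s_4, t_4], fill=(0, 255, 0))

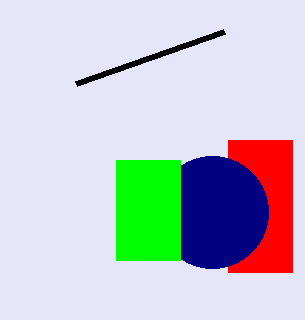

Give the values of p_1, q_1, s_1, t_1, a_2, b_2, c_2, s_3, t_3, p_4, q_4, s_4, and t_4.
p_1 = 228; q_1 = 140; s_1 = 292; t_1 = 272; a_2 = 212; b_2 = 212; c_2 = 56; s_3 = 76; t_3 = 84; p_4 = 116; q_4 = 160; s_4 = 180; t_4 = 260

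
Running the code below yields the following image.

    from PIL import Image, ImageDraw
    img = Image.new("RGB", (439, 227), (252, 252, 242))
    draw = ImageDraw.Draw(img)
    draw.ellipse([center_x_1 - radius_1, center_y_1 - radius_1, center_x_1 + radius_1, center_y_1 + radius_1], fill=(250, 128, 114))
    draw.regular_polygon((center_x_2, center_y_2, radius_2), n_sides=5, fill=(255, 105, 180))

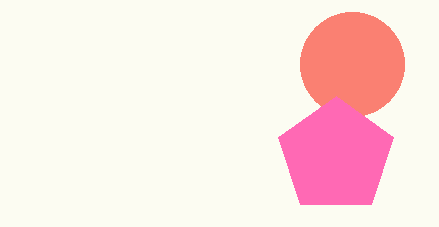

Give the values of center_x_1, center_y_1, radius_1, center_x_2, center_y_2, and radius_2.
center_x_1 = 352
center_y_1 = 64
radius_1 = 52
center_x_2 = 336
center_y_2 = 156
radius_2 = 60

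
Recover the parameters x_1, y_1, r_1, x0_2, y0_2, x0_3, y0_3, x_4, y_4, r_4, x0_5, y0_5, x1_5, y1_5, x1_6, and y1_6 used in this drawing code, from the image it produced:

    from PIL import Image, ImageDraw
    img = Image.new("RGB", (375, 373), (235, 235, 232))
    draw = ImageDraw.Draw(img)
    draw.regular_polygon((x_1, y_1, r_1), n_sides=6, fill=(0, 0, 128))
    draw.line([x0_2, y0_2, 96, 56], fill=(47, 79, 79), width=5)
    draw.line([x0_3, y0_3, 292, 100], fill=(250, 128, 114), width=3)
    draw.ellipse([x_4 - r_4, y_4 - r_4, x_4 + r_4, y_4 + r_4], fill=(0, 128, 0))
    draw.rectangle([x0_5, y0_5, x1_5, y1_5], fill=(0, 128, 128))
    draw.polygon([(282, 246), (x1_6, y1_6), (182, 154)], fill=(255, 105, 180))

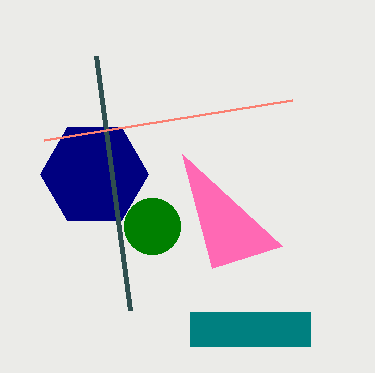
x_1 = 94; y_1 = 174; r_1 = 54; x0_2 = 130; y0_2 = 310; x0_3 = 44; y0_3 = 140; x_4 = 152; y_4 = 226; r_4 = 28; x0_5 = 190; y0_5 = 312; x1_5 = 310; y1_5 = 346; x1_6 = 212; y1_6 = 268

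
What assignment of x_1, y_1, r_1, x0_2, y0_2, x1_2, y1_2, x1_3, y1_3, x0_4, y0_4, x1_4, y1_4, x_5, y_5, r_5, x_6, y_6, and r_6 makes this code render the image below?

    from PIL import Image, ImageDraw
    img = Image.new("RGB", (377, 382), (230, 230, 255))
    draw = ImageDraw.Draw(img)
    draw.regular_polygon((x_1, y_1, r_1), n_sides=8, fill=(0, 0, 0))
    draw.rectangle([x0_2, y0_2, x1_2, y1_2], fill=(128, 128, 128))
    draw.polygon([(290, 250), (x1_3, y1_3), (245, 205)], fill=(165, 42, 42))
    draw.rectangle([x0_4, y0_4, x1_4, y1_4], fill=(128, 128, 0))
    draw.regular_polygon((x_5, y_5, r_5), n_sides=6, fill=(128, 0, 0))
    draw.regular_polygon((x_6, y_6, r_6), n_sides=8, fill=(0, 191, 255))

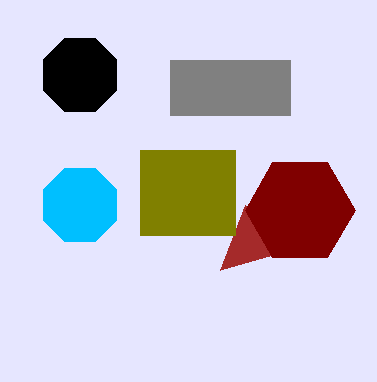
x_1 = 80; y_1 = 75; r_1 = 40; x0_2 = 170; y0_2 = 60; x1_2 = 290; y1_2 = 115; x1_3 = 220; y1_3 = 270; x0_4 = 140; y0_4 = 150; x1_4 = 235; y1_4 = 235; x_5 = 300; y_5 = 210; r_5 = 55; x_6 = 80; y_6 = 205; r_6 = 40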